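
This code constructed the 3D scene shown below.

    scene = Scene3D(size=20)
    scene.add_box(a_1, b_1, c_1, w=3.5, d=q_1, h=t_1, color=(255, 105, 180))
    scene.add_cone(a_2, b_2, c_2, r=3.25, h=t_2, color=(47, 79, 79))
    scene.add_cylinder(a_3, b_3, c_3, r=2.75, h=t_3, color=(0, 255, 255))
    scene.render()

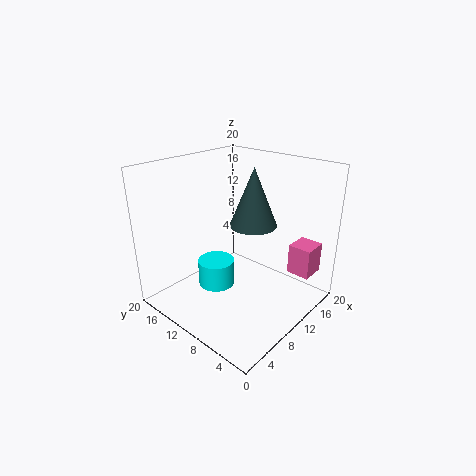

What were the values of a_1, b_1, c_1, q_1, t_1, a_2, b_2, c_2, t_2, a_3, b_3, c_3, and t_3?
a_1 = 14.5, b_1 = 1.25, c_1 = 4.75, q_1 = 3.25, t_1 = 4.25, a_2 = 11.75, b_2 = 8.75, c_2 = 11.75, t_2 = 8, a_3 = 9.75, b_3 = 14.25, c_3 = 1, t_3 = 4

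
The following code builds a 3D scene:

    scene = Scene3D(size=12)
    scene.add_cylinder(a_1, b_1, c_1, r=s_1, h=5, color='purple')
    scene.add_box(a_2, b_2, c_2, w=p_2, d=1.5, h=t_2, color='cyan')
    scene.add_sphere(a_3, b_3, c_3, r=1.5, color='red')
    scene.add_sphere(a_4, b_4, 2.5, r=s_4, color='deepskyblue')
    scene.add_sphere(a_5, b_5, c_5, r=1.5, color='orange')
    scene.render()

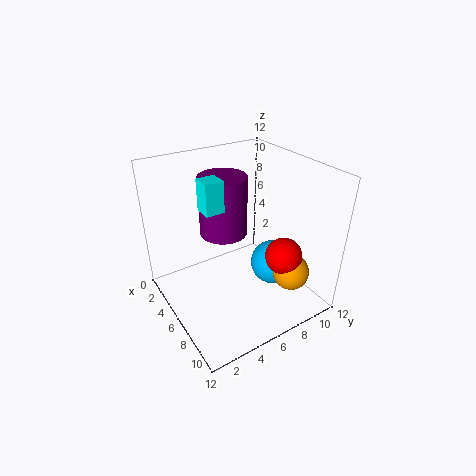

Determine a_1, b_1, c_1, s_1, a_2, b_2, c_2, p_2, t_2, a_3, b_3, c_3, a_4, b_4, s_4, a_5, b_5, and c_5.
a_1 = 4.5, b_1 = 5.5, c_1 = 6, s_1 = 2, a_2 = 5, b_2 = 3, c_2 = 9, p_2 = 1.5, t_2 = 2.5, a_3 = 9, b_3 = 8.5, c_3 = 5, a_4 = 6.5, b_4 = 9.5, s_4 = 2, a_5 = 9.5, b_5 = 9, c_5 = 3.5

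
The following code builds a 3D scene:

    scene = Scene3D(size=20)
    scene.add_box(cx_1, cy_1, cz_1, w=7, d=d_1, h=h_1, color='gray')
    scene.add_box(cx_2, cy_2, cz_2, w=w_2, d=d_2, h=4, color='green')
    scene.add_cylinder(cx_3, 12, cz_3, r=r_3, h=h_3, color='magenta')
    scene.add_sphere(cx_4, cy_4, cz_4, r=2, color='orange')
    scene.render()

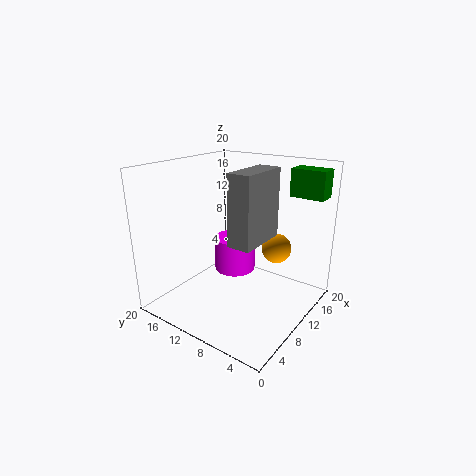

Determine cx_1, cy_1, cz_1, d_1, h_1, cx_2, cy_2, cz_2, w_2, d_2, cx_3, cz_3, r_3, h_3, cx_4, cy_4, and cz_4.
cx_1 = 5, cy_1 = 5, cz_1 = 11, d_1 = 3, h_1 = 9, cx_2 = 17, cy_2 = 1, cz_2 = 15, w_2 = 3, d_2 = 5, cx_3 = 12, cz_3 = 4, r_3 = 3, h_3 = 5, cx_4 = 12, cy_4 = 5, cz_4 = 9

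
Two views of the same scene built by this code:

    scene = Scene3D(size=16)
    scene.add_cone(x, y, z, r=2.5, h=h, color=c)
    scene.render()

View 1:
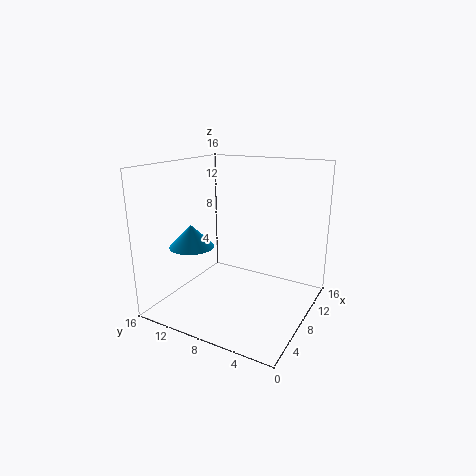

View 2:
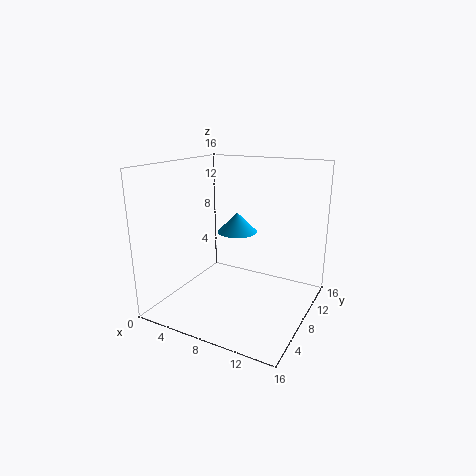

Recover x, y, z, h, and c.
x = 5.5, y = 12.5, z = 7, h = 2.5, c = 'deepskyblue'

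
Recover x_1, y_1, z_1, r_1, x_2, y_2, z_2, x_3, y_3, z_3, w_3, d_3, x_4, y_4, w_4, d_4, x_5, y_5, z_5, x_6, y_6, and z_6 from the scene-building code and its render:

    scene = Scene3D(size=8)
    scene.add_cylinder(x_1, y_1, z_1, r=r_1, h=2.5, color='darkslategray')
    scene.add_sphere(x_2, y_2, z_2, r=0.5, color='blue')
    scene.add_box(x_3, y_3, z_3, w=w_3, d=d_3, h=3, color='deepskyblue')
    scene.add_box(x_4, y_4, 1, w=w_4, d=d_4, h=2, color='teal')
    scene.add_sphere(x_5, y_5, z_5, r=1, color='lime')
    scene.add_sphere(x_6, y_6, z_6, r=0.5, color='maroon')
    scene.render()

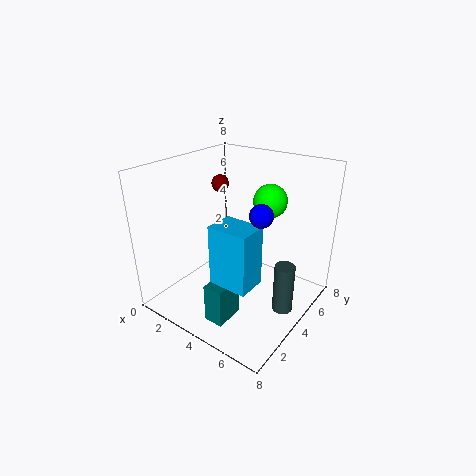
x_1 = 7.5
y_1 = 3
z_1 = 1.5
r_1 = 0.5
x_2 = 7
y_2 = 1.5
z_2 = 7
x_3 = 4.5
y_3 = 1
z_3 = 3
w_3 = 2
d_3 = 1.5
x_4 = 4.5
y_4 = 0.5
w_4 = 1
d_4 = 1.5
x_5 = 4.5
y_5 = 6.5
z_5 = 5.5
x_6 = 2
y_6 = 5
z_6 = 6.5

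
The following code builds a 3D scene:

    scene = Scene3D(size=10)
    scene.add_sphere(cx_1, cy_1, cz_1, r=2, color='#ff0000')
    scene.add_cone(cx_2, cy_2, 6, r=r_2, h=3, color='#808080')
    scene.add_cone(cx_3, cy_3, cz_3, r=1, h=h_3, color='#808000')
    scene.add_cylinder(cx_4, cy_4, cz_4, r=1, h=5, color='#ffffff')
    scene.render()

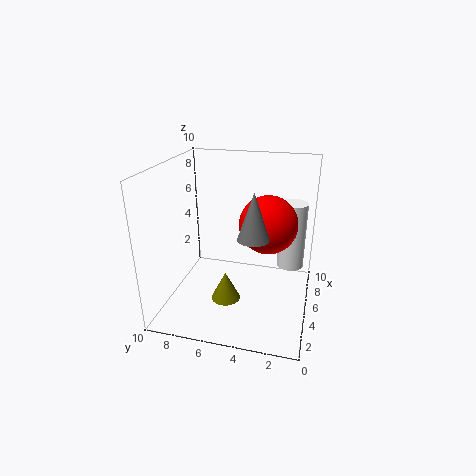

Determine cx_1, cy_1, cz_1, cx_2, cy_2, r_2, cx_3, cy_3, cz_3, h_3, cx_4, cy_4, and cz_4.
cx_1 = 5.5, cy_1 = 3, cz_1 = 6, cx_2 = 3, cy_2 = 3.5, r_2 = 1, cx_3 = 3.5, cy_3 = 5.5, cz_3 = 1, h_3 = 2, cx_4 = 7.5, cy_4 = 1.5, cz_4 = 2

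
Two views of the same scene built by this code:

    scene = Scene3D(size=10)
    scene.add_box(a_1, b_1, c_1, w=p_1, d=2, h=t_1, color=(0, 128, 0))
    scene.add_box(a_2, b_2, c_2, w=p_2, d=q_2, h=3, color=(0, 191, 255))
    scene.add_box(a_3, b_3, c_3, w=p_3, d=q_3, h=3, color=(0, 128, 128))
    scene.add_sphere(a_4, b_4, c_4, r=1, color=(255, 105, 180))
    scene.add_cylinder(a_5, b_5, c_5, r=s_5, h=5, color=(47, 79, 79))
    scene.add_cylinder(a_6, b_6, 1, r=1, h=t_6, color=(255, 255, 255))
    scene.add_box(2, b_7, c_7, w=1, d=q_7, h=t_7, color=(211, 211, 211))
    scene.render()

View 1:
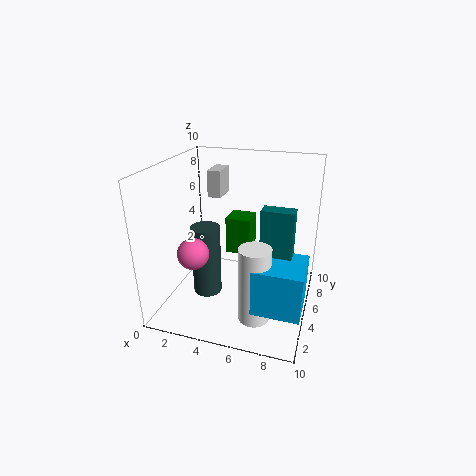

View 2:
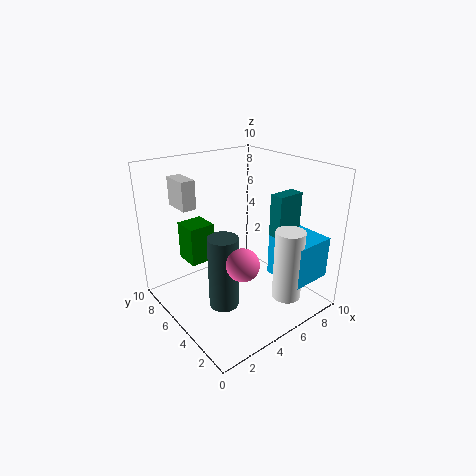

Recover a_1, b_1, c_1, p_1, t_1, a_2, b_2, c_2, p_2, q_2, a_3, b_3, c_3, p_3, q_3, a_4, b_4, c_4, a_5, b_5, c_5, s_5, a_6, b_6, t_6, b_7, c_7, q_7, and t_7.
a_1 = 3, b_1 = 8, c_1 = 2, p_1 = 2, t_1 = 3, a_2 = 7, b_2 = 1, c_2 = 2, p_2 = 3, q_2 = 3, a_3 = 7, b_3 = 3, c_3 = 5, p_3 = 2, q_3 = 1, a_4 = 3, b_4 = 2, c_4 = 5, a_5 = 3, b_5 = 4, c_5 = 1, s_5 = 1, a_6 = 7, b_6 = 2, t_6 = 5, b_7 = 7, c_7 = 7, q_7 = 2, t_7 = 2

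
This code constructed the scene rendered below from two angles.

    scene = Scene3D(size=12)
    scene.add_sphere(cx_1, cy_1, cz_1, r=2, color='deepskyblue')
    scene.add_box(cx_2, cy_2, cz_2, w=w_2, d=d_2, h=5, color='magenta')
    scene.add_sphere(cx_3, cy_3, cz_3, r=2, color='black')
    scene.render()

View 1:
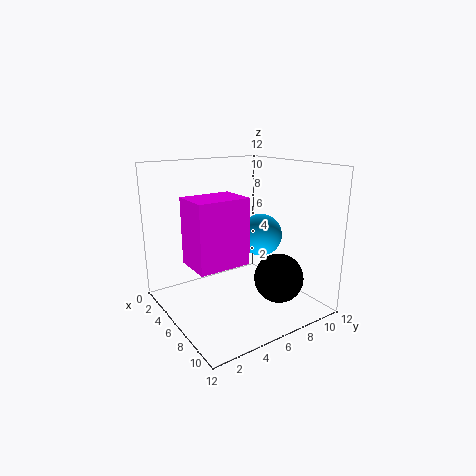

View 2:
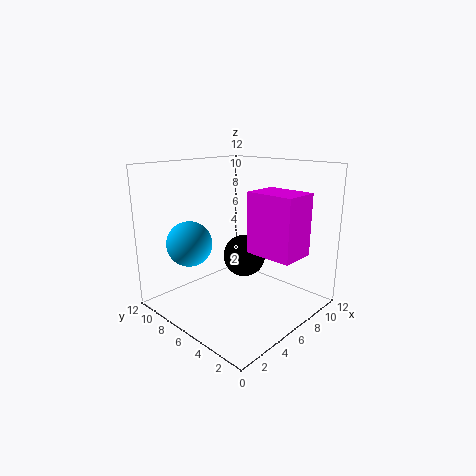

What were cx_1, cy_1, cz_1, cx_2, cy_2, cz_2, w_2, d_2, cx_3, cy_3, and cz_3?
cx_1 = 4
cy_1 = 10
cz_1 = 5
cx_2 = 6
cy_2 = 1
cz_2 = 5
w_2 = 3
d_2 = 4
cx_3 = 9
cy_3 = 8
cz_3 = 3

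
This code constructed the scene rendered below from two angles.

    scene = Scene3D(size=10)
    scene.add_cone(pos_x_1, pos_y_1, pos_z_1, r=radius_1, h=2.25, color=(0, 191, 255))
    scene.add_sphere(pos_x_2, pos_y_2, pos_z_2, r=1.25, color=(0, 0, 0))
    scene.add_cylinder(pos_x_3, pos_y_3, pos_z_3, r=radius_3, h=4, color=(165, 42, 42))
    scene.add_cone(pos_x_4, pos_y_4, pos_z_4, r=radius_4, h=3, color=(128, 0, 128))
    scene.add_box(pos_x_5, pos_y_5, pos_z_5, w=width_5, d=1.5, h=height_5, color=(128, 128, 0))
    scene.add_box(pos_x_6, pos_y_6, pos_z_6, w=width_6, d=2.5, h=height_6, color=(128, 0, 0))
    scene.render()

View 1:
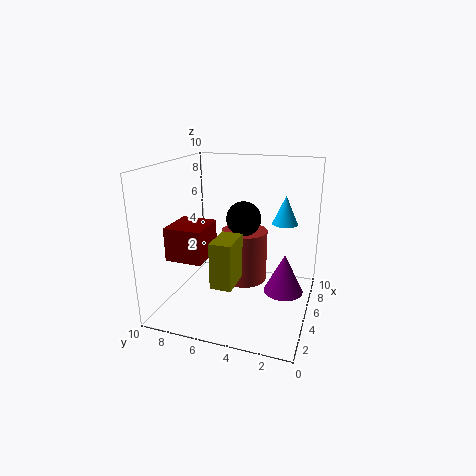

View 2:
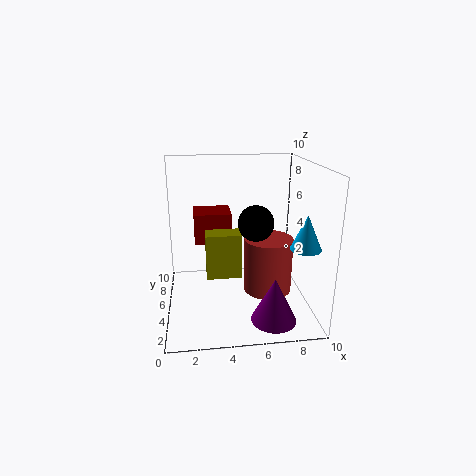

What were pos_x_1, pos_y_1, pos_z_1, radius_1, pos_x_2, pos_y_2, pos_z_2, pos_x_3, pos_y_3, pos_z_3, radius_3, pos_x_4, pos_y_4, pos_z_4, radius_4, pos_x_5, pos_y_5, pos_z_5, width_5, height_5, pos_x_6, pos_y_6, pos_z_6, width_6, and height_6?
pos_x_1 = 9
pos_y_1 = 2.5
pos_z_1 = 5
radius_1 = 1
pos_x_2 = 6.25
pos_y_2 = 5
pos_z_2 = 6
pos_x_3 = 7.25
pos_y_3 = 5.25
pos_z_3 = 0.75
radius_3 = 1.75
pos_x_4 = 7
pos_y_4 = 2
pos_z_4 = 0.25
radius_4 = 1.5
pos_x_5 = 2.75
pos_y_5 = 4.75
pos_z_5 = 2
width_5 = 2.5
height_5 = 3.25
pos_x_6 = 2
pos_y_6 = 6.5
pos_z_6 = 4
width_6 = 2.75
height_6 = 2.25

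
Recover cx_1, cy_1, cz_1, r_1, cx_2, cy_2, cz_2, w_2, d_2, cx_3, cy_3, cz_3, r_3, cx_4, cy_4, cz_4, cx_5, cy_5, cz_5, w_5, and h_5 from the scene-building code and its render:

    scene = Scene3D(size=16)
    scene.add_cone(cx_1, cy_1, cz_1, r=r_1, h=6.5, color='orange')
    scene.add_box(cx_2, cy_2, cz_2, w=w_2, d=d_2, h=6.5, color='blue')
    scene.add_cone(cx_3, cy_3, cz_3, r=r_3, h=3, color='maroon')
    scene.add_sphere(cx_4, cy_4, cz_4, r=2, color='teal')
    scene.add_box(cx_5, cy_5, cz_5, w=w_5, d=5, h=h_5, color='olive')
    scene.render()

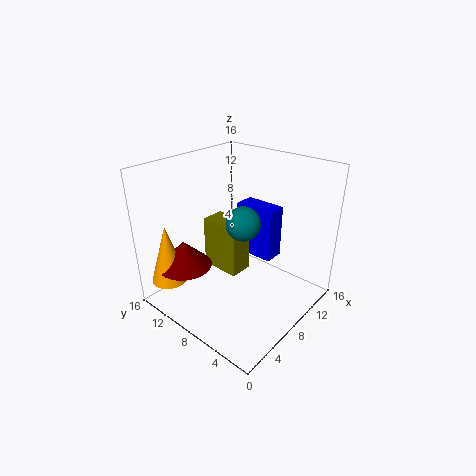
cx_1 = 2; cy_1 = 13; cz_1 = 3.5; r_1 = 2; cx_2 = 12; cy_2 = 6.5; cz_2 = 3.5; w_2 = 2.5; d_2 = 5; cx_3 = 3.5; cy_3 = 12; cz_3 = 5; r_3 = 3; cx_4 = 9.5; cy_4 = 8.5; cz_4 = 9; cx_5 = 9; cy_5 = 9.5; cz_5 = 1.5; w_5 = 3; h_5 = 6.5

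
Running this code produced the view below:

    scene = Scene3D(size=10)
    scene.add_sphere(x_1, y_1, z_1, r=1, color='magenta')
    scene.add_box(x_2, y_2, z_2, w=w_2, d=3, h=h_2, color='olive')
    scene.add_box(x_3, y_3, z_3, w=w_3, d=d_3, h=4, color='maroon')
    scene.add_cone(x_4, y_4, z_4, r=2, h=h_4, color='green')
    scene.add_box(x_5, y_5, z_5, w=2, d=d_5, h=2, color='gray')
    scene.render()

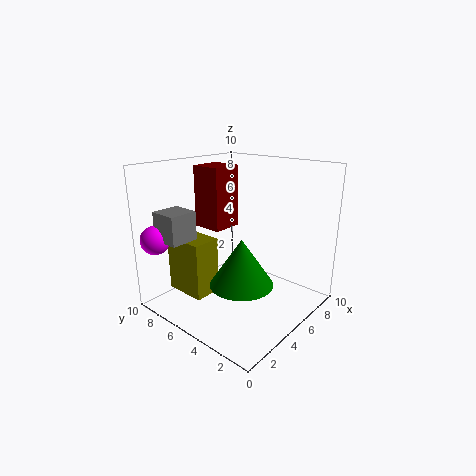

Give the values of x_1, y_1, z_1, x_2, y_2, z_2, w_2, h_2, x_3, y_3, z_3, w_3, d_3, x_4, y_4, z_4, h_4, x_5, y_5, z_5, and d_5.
x_1 = 1; y_1 = 9; z_1 = 5; x_2 = 2; y_2 = 6; z_2 = 1; w_2 = 2; h_2 = 4; x_3 = 3; y_3 = 5; z_3 = 6; w_3 = 2; d_3 = 2; x_4 = 3; y_4 = 3; z_4 = 3; h_4 = 3; x_5 = 1; y_5 = 7; z_5 = 5; d_5 = 2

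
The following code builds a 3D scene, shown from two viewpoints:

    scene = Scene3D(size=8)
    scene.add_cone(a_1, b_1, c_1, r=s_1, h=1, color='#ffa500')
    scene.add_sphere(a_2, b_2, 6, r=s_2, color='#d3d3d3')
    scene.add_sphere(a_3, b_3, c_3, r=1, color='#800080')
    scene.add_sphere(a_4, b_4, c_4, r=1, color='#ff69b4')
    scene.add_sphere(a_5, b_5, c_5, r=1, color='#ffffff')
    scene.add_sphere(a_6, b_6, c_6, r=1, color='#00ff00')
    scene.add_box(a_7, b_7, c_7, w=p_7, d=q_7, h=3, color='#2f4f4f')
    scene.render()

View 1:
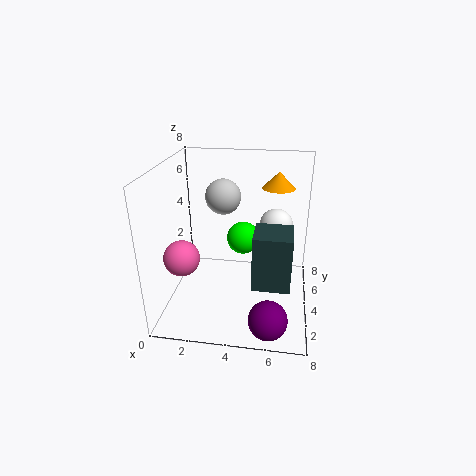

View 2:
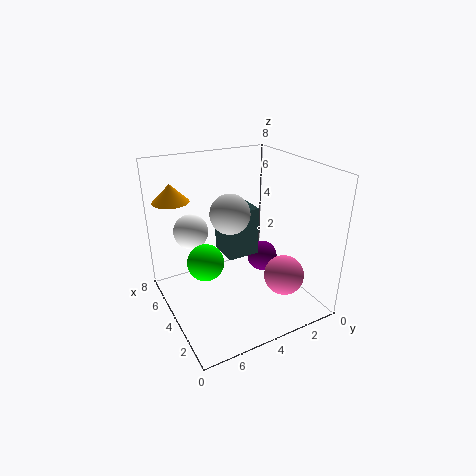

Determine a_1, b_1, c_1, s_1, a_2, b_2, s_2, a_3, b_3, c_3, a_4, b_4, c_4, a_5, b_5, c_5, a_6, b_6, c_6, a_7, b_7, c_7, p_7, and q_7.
a_1 = 6, b_1 = 7, c_1 = 6, s_1 = 1, a_2 = 3, b_2 = 5, s_2 = 1, a_3 = 6, b_3 = 1, c_3 = 1, a_4 = 1, b_4 = 3, c_4 = 3, a_5 = 6, b_5 = 6, c_5 = 4, a_6 = 4, b_6 = 6, c_6 = 3, a_7 = 5, b_7 = 2, c_7 = 2, p_7 = 2, q_7 = 2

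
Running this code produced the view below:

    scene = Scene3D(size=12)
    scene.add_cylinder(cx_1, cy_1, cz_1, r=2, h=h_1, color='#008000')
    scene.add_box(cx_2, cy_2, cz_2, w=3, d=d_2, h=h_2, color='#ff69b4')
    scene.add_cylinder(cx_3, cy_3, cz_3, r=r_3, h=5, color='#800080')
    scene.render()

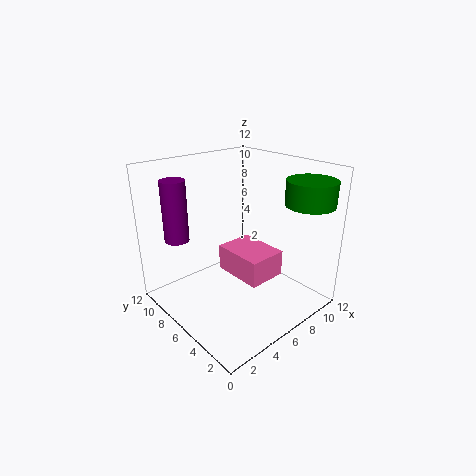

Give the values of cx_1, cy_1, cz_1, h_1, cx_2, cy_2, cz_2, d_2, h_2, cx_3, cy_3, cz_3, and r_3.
cx_1 = 10
cy_1 = 2
cz_1 = 9
h_1 = 2
cx_2 = 4
cy_2 = 2
cz_2 = 4
d_2 = 4
h_2 = 2
cx_3 = 2
cy_3 = 9
cz_3 = 6
r_3 = 1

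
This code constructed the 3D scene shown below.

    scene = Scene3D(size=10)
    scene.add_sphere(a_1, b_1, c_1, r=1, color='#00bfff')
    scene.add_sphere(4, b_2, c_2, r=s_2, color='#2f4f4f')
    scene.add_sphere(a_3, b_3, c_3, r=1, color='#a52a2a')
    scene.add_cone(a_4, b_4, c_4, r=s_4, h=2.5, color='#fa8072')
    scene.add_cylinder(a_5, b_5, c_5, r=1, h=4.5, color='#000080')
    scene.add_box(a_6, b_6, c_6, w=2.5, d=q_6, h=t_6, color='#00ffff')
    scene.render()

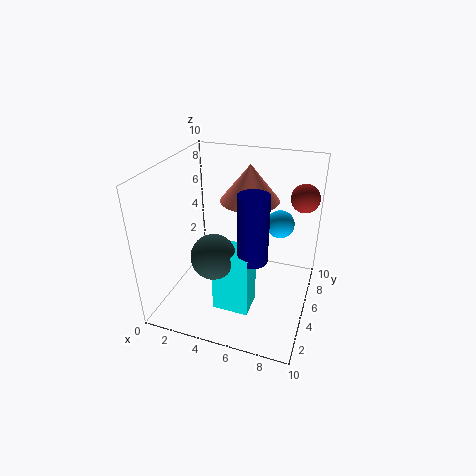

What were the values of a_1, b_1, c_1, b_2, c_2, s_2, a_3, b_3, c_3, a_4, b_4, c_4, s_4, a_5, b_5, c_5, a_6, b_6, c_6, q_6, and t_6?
a_1 = 7.5
b_1 = 7
c_1 = 5.5
b_2 = 3
c_2 = 4.5
s_2 = 1.5
a_3 = 9
b_3 = 7.5
c_3 = 7.5
a_4 = 5.5
b_4 = 6
c_4 = 7.5
s_4 = 2
a_5 = 6.5
b_5 = 3.5
c_5 = 4.5
a_6 = 4
b_6 = 2.5
c_6 = 0.5
q_6 = 2
t_6 = 4.5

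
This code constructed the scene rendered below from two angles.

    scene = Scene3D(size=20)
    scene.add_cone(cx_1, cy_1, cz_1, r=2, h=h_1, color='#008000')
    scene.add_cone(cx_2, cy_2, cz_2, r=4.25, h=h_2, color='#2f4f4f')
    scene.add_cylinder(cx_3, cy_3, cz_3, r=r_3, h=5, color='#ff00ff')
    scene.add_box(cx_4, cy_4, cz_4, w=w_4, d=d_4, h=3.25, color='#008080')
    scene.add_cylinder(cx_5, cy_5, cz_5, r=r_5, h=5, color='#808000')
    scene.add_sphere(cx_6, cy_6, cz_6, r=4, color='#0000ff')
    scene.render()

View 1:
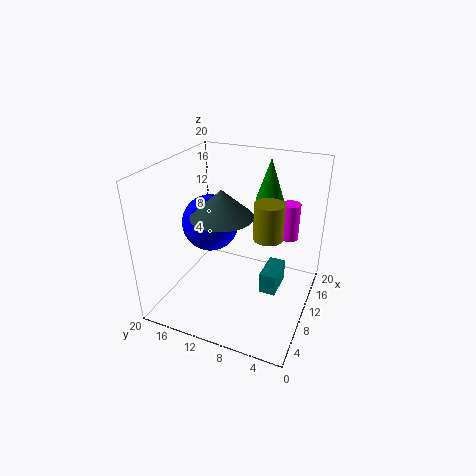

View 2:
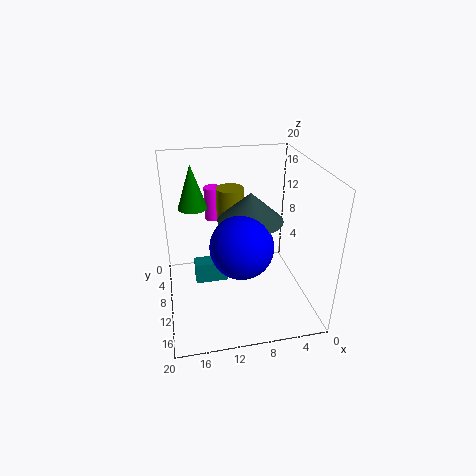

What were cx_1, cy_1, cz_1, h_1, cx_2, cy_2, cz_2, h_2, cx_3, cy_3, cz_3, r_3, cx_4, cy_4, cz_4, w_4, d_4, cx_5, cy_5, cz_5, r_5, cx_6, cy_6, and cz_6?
cx_1 = 15.75, cy_1 = 7.5, cz_1 = 14, h_1 = 6, cx_2 = 8.75, cy_2 = 11.75, cz_2 = 13.5, h_2 = 3.75, cx_3 = 12.5, cy_3 = 3.5, cz_3 = 10.25, r_3 = 1.25, cx_4 = 11, cy_4 = 4.5, cz_4 = 0.75, w_4 = 5, d_4 = 2.5, cx_5 = 10.25, cy_5 = 5.75, cz_5 = 10.75, r_5 = 2, cx_6 = 10.5, cy_6 = 14.5, cz_6 = 11.25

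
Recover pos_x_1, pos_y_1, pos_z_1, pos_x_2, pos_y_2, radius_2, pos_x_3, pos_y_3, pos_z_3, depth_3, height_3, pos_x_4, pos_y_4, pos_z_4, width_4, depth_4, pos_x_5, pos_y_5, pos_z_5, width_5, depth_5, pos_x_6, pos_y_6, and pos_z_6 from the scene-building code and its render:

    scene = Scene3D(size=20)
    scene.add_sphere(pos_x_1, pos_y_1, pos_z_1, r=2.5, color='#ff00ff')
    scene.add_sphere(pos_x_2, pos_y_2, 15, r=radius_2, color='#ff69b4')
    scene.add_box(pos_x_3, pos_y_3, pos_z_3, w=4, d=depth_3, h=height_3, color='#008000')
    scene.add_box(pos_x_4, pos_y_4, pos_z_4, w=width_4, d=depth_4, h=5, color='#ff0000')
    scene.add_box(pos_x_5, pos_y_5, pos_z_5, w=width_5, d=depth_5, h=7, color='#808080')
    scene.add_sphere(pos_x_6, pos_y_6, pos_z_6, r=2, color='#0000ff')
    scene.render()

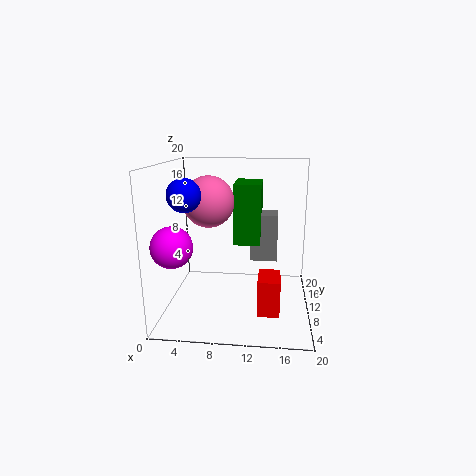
pos_x_1 = 3; pos_y_1 = 2.5; pos_z_1 = 11; pos_x_2 = 6; pos_y_2 = 10; radius_2 = 3.5; pos_x_3 = 9; pos_y_3 = 12.5; pos_z_3 = 8; depth_3 = 6.5; height_3 = 9; pos_x_4 = 13; pos_y_4 = 5.5; pos_z_4 = 0.5; width_4 = 3; depth_4 = 4.5; pos_x_5 = 11.5; pos_y_5 = 13; pos_z_5 = 5.5; width_5 = 4; depth_5 = 4; pos_x_6 = 4.5; pos_y_6 = 3.5; pos_z_6 = 17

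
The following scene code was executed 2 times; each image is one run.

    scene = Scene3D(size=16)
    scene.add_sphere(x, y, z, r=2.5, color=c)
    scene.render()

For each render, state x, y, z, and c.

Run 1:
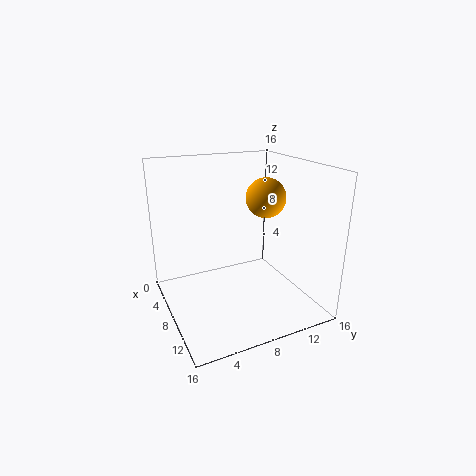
x = 4.5; y = 13.5; z = 11; c = 'orange'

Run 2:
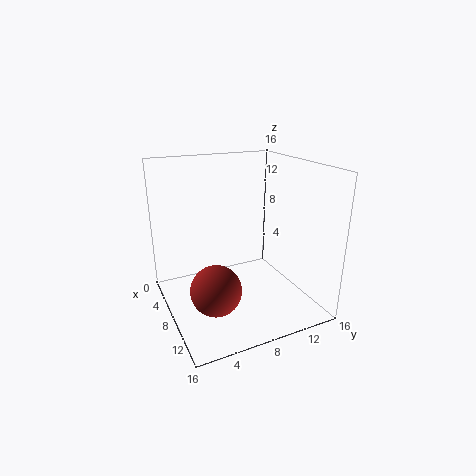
x = 12.5; y = 3.5; z = 5; c = 'brown'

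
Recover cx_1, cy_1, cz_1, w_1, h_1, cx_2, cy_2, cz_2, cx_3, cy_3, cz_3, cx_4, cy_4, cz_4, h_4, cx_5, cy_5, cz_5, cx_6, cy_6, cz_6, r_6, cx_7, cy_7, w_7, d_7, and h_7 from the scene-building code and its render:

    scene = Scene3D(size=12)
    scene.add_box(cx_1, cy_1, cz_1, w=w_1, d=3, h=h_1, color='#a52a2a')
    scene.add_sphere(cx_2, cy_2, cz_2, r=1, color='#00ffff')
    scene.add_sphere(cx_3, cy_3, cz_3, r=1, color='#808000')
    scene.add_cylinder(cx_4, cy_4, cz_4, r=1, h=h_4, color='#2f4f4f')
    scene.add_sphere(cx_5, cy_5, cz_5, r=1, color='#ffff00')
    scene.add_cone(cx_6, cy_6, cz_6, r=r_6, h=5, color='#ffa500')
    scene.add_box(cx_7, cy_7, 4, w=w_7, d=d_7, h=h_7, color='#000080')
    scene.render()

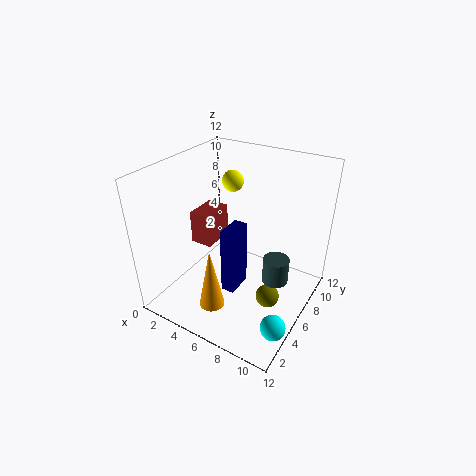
cx_1 = 1, cy_1 = 6, cz_1 = 4, w_1 = 2, h_1 = 3, cx_2 = 11, cy_2 = 3, cz_2 = 1, cx_3 = 9, cy_3 = 6, cz_3 = 1, cx_4 = 10, cy_4 = 5, cz_4 = 4, h_4 = 2, cx_5 = 3, cy_5 = 10, cz_5 = 9, cx_6 = 6, cy_6 = 2, cz_6 = 2, r_6 = 1, cx_7 = 7, cy_7 = 2, w_7 = 1, d_7 = 2, h_7 = 5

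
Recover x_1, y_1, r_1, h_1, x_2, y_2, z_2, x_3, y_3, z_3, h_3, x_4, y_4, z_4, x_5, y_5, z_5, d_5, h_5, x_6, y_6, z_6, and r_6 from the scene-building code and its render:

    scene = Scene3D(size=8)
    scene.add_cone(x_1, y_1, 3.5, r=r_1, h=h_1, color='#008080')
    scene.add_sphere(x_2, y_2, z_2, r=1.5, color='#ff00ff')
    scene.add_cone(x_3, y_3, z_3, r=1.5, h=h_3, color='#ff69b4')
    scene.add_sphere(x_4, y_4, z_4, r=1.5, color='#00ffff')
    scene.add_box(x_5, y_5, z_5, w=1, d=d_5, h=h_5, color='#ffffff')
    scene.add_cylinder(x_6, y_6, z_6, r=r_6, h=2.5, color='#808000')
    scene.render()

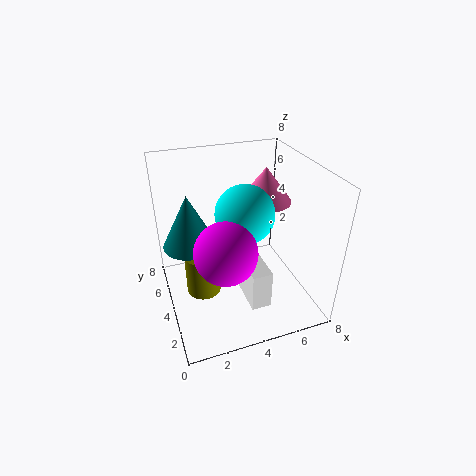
x_1 = 1.5, y_1 = 5, r_1 = 1.5, h_1 = 3, x_2 = 2.5, y_2 = 1.5, z_2 = 5, x_3 = 6, y_3 = 5, z_3 = 5.5, h_3 = 2, x_4 = 4, y_4 = 3, z_4 = 6, x_5 = 3.5, y_5 = 0.5, z_5 = 2, d_5 = 2.5, h_5 = 2, x_6 = 2, y_6 = 4.5, z_6 = 0.5, r_6 = 1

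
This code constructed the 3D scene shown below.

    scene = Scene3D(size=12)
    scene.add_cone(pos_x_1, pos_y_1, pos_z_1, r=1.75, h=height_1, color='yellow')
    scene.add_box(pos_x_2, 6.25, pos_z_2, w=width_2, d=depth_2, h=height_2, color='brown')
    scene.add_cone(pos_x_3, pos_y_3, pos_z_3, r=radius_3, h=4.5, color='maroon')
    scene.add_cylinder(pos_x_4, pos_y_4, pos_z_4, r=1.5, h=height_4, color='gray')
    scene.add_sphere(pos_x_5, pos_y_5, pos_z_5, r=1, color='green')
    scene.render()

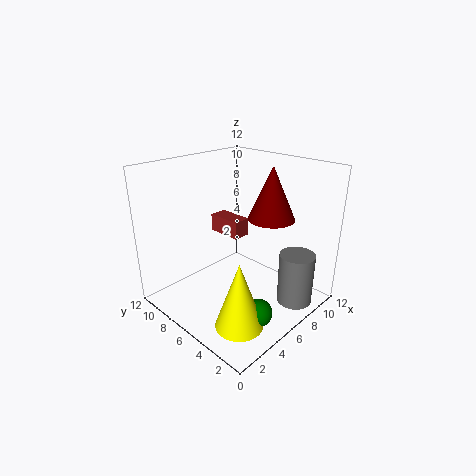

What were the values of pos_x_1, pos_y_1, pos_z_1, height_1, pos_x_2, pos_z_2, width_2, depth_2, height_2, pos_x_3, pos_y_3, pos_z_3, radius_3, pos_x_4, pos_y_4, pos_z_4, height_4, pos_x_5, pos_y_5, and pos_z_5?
pos_x_1 = 2; pos_y_1 = 2; pos_z_1 = 1.75; height_1 = 5; pos_x_2 = 6; pos_z_2 = 5.75; width_2 = 1.5; depth_2 = 3; height_2 = 1.5; pos_x_3 = 8.75; pos_y_3 = 4.75; pos_z_3 = 7.25; radius_3 = 2; pos_x_4 = 9; pos_y_4 = 2; pos_z_4 = 0.25; height_4 = 4.5; pos_x_5 = 3.25; pos_y_5 = 1.25; pos_z_5 = 2.5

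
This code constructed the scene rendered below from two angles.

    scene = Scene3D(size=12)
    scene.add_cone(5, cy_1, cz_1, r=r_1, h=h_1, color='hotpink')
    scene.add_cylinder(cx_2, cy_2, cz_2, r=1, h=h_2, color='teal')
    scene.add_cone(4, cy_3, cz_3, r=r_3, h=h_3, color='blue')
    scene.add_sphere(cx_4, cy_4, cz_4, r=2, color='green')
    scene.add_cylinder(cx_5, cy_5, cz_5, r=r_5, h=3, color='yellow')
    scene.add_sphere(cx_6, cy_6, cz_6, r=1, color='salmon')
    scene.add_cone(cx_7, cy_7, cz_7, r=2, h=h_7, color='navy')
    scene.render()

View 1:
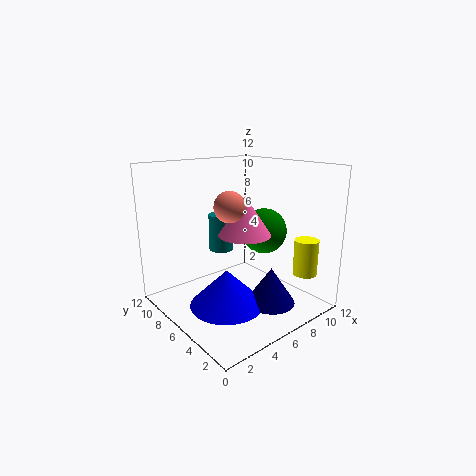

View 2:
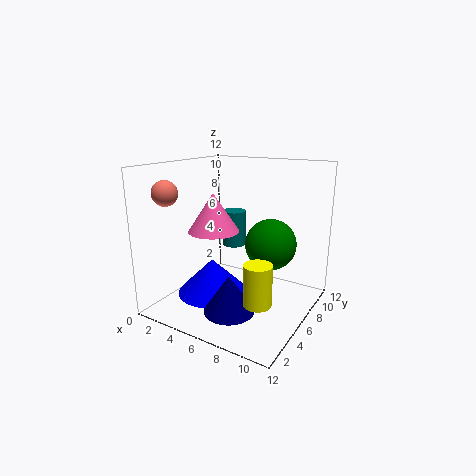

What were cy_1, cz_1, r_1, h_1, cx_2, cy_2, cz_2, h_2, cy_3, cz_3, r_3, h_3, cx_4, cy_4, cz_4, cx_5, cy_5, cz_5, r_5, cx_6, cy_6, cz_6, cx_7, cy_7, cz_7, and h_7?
cy_1 = 4, cz_1 = 7, r_1 = 2, h_1 = 3, cx_2 = 5, cy_2 = 7, cz_2 = 5, h_2 = 3, cy_3 = 5, cz_3 = 1, r_3 = 3, h_3 = 3, cx_4 = 9, cy_4 = 6, cz_4 = 6, cx_5 = 10, cy_5 = 2, cz_5 = 3, r_5 = 1, cx_6 = 2, cy_6 = 2, cz_6 = 10, cx_7 = 7, cy_7 = 3, cz_7 = 1, h_7 = 3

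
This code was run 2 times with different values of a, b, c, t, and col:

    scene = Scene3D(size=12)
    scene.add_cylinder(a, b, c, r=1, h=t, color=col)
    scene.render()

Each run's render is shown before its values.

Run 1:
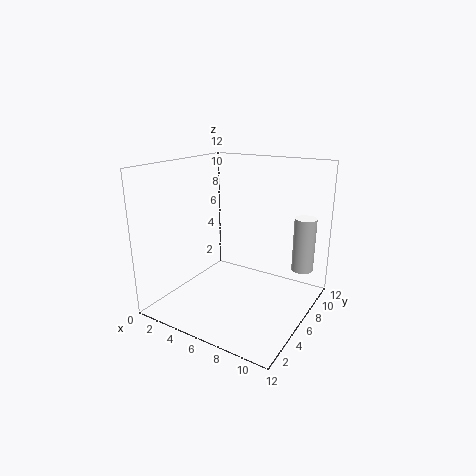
a = 10
b = 11
c = 2
t = 5
col = 'white'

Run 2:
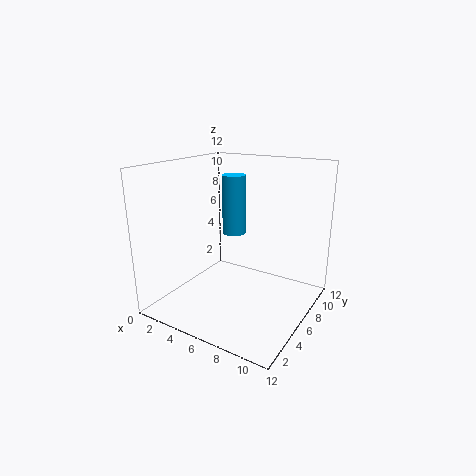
a = 5
b = 7
c = 6
t = 5
col = 'deepskyblue'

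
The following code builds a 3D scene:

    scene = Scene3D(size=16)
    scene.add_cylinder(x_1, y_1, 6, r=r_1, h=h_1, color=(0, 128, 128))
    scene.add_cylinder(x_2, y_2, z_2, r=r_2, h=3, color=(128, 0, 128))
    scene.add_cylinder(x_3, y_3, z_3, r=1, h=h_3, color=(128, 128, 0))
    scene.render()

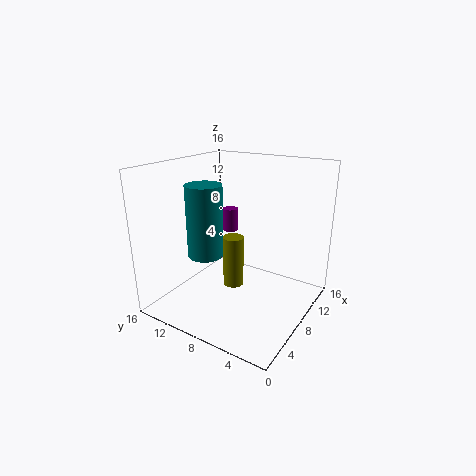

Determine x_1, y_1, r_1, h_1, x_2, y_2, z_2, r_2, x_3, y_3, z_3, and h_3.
x_1 = 6, y_1 = 11, r_1 = 2, h_1 = 8, x_2 = 14, y_2 = 13, z_2 = 6, r_2 = 1, x_3 = 4, y_3 = 6, z_3 = 5, h_3 = 5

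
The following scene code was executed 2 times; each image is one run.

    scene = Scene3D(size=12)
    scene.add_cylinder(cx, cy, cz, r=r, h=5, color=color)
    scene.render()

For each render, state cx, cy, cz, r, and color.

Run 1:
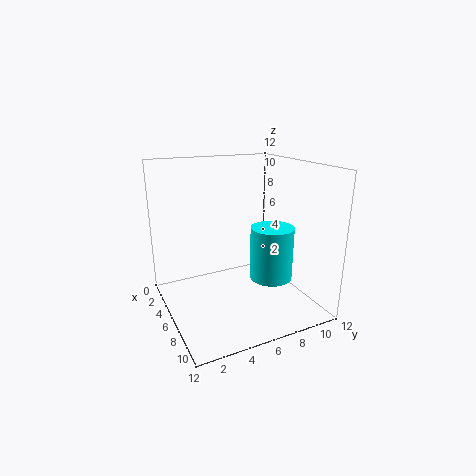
cx = 5; cy = 10; cz = 1; r = 2; color = 'cyan'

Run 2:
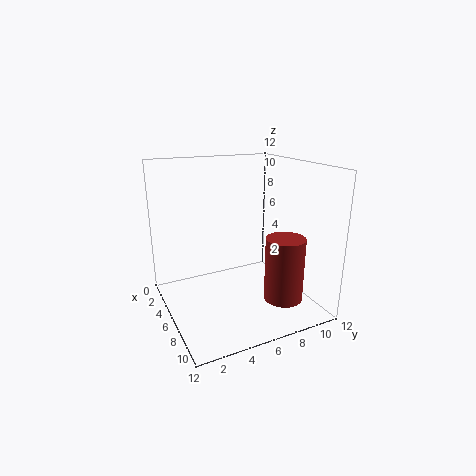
cx = 10; cy = 8; cz = 2; r = 1.5; color = 'brown'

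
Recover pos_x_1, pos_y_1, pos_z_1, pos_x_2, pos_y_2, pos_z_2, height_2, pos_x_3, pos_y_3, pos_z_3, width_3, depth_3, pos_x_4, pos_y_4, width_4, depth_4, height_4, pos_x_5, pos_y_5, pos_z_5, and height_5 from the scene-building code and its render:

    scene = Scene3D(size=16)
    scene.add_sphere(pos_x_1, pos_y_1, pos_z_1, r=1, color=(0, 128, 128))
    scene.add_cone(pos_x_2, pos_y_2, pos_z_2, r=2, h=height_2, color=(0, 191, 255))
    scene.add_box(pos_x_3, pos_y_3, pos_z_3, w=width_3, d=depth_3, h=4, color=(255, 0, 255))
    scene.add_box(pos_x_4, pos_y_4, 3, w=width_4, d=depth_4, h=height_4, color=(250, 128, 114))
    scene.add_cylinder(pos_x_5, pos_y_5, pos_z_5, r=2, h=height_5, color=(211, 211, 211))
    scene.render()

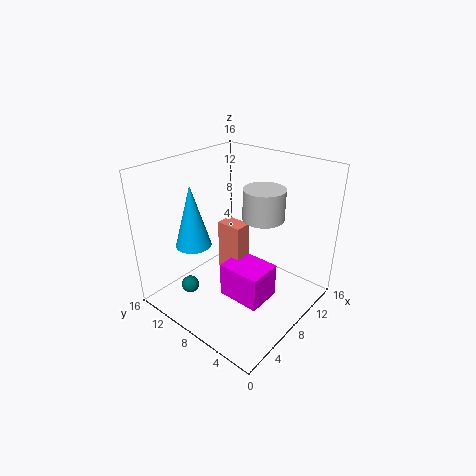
pos_x_1 = 4, pos_y_1 = 12, pos_z_1 = 2, pos_x_2 = 5, pos_y_2 = 12, pos_z_2 = 7, height_2 = 7, pos_x_3 = 6, pos_y_3 = 4, pos_z_3 = 1, width_3 = 4, depth_3 = 5, pos_x_4 = 8, pos_y_4 = 8, width_4 = 2, depth_4 = 3, height_4 = 6, pos_x_5 = 7, pos_y_5 = 4, pos_z_5 = 12, height_5 = 3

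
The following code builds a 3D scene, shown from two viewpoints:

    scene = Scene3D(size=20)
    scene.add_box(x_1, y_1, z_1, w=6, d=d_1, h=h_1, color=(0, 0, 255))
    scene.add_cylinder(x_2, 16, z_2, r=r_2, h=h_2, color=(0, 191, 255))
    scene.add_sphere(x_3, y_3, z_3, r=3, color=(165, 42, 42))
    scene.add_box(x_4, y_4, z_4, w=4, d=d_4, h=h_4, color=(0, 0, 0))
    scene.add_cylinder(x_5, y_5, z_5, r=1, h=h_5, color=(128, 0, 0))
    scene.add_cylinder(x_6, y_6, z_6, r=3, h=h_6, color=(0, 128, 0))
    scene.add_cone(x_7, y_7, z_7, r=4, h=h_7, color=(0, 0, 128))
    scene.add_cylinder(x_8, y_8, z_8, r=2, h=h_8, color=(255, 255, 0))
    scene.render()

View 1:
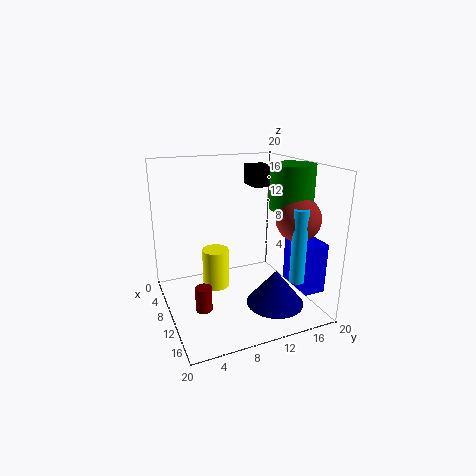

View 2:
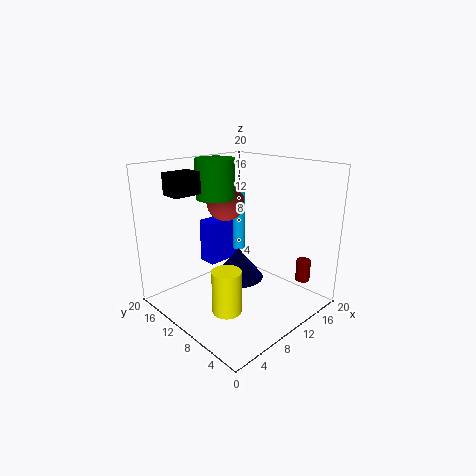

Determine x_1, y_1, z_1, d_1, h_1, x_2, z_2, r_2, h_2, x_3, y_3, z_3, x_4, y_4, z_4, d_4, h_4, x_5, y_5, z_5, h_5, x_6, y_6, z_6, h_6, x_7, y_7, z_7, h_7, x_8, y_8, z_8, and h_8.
x_1 = 11
y_1 = 17
z_1 = 3
d_1 = 3
h_1 = 7
x_2 = 16
z_2 = 5
r_2 = 1
h_2 = 10
x_3 = 14
y_3 = 17
z_3 = 13
x_4 = 3
y_4 = 14
z_4 = 16
d_4 = 3
h_4 = 3
x_5 = 16
y_5 = 3
z_5 = 4
h_5 = 3
x_6 = 12
y_6 = 17
z_6 = 14
h_6 = 6
x_7 = 14
y_7 = 14
z_7 = 1
h_7 = 5
x_8 = 6
y_8 = 8
z_8 = 1
h_8 = 6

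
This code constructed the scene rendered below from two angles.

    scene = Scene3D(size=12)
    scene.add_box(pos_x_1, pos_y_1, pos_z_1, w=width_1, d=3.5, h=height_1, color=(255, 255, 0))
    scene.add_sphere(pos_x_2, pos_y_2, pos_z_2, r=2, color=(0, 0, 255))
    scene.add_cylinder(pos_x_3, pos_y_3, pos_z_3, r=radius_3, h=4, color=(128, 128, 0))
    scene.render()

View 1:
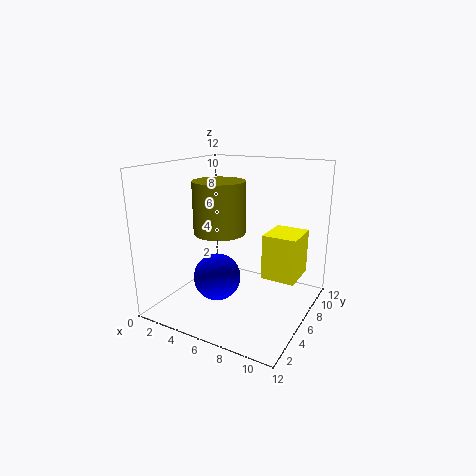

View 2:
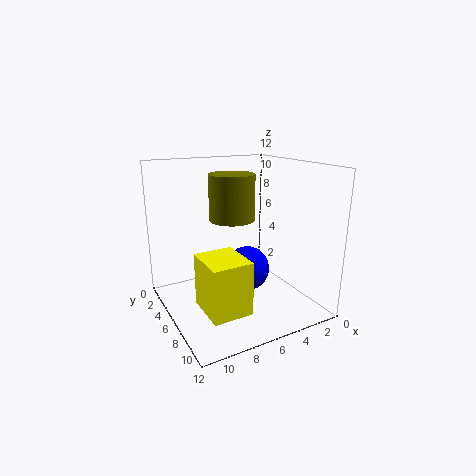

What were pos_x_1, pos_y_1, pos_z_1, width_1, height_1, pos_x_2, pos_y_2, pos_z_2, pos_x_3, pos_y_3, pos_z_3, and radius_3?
pos_x_1 = 7.5, pos_y_1 = 7.5, pos_z_1 = 2, width_1 = 3, height_1 = 4, pos_x_2 = 4.5, pos_y_2 = 5, pos_z_2 = 2.5, pos_x_3 = 5.5, pos_y_3 = 4, pos_z_3 = 7, radius_3 = 2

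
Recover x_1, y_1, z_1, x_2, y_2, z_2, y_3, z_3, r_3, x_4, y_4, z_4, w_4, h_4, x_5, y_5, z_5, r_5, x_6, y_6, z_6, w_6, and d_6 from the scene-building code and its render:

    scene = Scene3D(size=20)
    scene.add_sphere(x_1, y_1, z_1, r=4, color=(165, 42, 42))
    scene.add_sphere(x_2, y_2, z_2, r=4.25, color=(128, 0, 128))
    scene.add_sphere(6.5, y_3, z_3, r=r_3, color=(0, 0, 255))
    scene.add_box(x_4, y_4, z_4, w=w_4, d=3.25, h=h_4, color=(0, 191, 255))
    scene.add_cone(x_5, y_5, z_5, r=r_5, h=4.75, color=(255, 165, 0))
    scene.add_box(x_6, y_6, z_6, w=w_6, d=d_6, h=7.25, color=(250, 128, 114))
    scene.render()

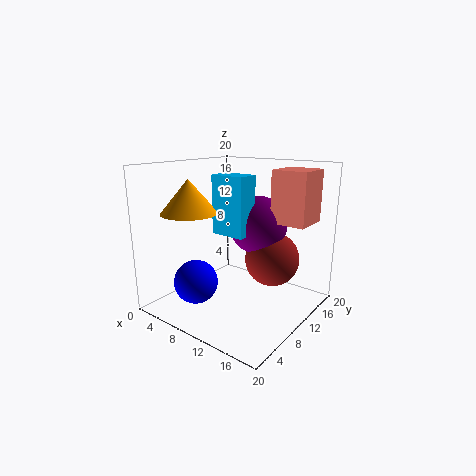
x_1 = 12.75
y_1 = 14.75
z_1 = 6
x_2 = 10.5
y_2 = 14.25
z_2 = 11
y_3 = 5
z_3 = 4.25
r_3 = 3
x_4 = 6.25
y_4 = 9
z_4 = 10.25
w_4 = 5
h_4 = 8.25
x_5 = 4
y_5 = 6.75
z_5 = 13.25
r_5 = 4
x_6 = 13.25
y_6 = 13
z_6 = 12
w_6 = 5
d_6 = 5.25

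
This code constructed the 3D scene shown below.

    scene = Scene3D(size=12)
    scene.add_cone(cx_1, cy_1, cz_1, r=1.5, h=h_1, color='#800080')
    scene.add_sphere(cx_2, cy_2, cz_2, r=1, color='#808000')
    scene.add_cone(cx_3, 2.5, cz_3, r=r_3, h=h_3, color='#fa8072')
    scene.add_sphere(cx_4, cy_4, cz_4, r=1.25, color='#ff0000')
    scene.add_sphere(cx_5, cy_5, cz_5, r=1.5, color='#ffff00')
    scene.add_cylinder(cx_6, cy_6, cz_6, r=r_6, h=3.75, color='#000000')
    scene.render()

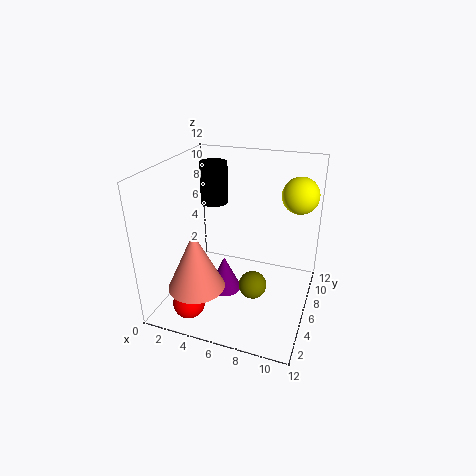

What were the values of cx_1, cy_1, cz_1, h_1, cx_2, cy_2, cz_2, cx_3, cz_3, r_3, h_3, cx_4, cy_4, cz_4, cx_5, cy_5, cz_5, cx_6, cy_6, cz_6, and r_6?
cx_1 = 4.5; cy_1 = 6.5; cz_1 = 0.25; h_1 = 3.25; cx_2 = 8.5; cy_2 = 2.25; cz_2 = 4.5; cx_3 = 3.75; cz_3 = 3; r_3 = 2.25; h_3 = 4.75; cx_4 = 3.5; cy_4 = 1.5; cz_4 = 2; cx_5 = 10.5; cy_5 = 8.25; cz_5 = 9.5; cx_6 = 2.5; cy_6 = 9.25; cz_6 = 7.5; r_6 = 1.25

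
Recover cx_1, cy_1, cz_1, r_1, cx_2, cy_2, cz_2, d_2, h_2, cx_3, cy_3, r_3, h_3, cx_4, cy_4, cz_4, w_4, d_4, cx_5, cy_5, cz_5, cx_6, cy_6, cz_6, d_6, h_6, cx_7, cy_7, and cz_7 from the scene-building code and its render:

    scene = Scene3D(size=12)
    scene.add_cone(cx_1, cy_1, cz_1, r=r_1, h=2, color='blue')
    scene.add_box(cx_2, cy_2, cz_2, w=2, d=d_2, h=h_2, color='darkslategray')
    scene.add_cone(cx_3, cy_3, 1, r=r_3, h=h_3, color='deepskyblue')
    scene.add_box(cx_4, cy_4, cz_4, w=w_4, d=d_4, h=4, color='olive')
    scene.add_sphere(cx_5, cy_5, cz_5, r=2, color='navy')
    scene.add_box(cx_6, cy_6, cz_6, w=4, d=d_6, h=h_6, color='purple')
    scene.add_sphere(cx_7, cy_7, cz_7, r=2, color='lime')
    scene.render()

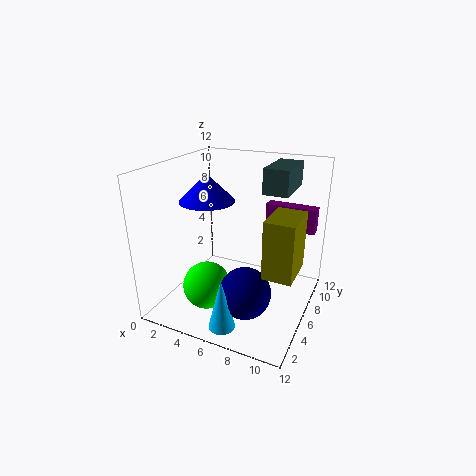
cx_1 = 5
cy_1 = 3
cz_1 = 10
r_1 = 2
cx_2 = 8
cy_2 = 6
cz_2 = 10
d_2 = 4
h_2 = 2
cx_3 = 7
cy_3 = 1
r_3 = 1
h_3 = 4
cx_4 = 10
cy_4 = 1
cz_4 = 6
w_4 = 2
d_4 = 3
cx_5 = 8
cy_5 = 3
cz_5 = 3
cx_6 = 8
cy_6 = 7
cz_6 = 7
d_6 = 1
h_6 = 2
cx_7 = 4
cy_7 = 4
cz_7 = 2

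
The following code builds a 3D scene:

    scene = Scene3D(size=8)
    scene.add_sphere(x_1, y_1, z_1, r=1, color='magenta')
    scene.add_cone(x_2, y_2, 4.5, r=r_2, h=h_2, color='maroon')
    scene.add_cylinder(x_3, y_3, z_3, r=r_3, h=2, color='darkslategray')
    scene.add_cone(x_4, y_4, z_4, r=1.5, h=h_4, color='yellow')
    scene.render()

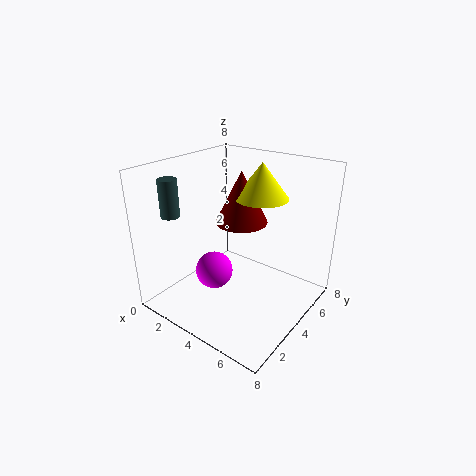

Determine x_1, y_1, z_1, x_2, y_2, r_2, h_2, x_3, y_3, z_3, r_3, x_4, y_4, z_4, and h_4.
x_1 = 3.5; y_1 = 2.5; z_1 = 2.5; x_2 = 3.5; y_2 = 5; r_2 = 1.5; h_2 = 3; x_3 = 1.5; y_3 = 1.5; z_3 = 5.5; r_3 = 0.5; x_4 = 4.5; y_4 = 5.5; z_4 = 6; h_4 = 2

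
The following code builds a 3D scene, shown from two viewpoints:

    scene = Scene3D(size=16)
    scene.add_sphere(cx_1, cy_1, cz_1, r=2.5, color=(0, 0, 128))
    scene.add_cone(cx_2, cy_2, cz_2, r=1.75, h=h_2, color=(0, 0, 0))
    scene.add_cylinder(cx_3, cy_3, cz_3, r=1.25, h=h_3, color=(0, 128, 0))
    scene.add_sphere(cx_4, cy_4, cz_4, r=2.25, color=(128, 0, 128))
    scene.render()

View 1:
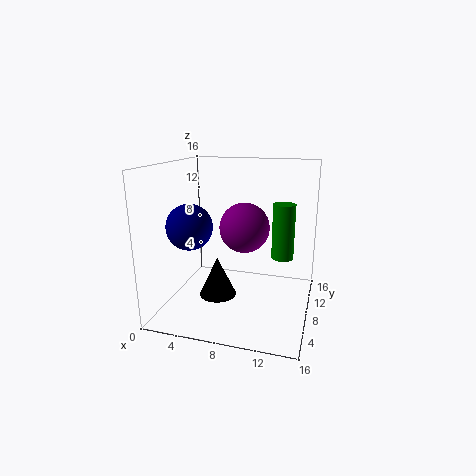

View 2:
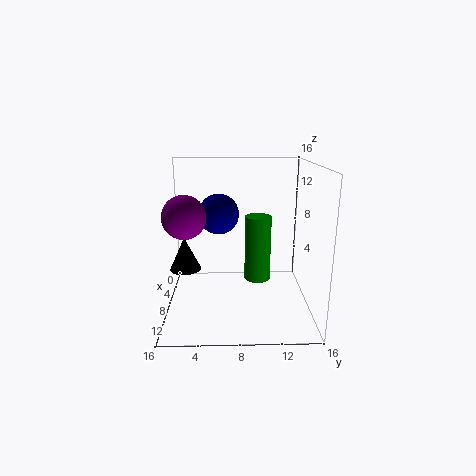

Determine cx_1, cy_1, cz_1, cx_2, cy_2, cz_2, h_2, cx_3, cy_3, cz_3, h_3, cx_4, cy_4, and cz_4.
cx_1 = 3.25; cy_1 = 5.75; cz_1 = 9.5; cx_2 = 7.75; cy_2 = 2; cz_2 = 4.25; h_2 = 3.75; cx_3 = 12.75; cy_3 = 9.75; cz_3 = 5.5; h_3 = 6.25; cx_4 = 10.25; cy_4 = 2.5; cz_4 = 11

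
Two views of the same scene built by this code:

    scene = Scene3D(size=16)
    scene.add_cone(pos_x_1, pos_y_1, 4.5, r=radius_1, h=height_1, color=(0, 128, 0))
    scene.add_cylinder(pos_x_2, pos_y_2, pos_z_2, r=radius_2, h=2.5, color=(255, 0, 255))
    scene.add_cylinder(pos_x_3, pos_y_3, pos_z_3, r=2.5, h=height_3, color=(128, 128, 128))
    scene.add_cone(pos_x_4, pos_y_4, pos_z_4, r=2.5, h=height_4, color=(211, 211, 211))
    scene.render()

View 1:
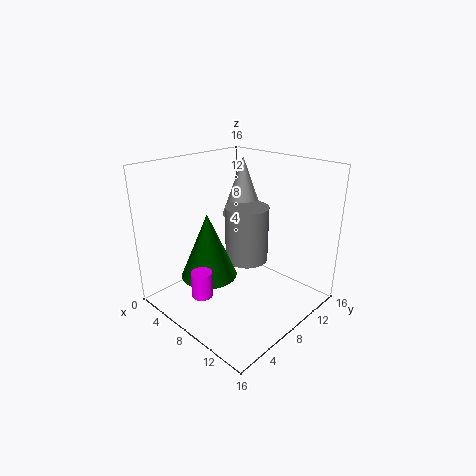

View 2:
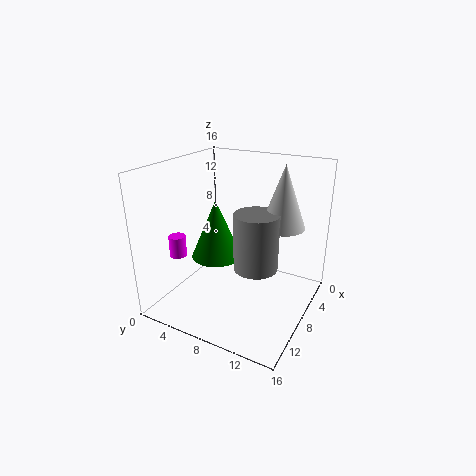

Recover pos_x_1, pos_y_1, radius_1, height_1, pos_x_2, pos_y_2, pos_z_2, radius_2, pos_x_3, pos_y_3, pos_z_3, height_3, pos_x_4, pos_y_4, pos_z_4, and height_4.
pos_x_1 = 7
pos_y_1 = 4.5
radius_1 = 3
height_1 = 7
pos_x_2 = 10
pos_y_2 = 1
pos_z_2 = 5
radius_2 = 1
pos_x_3 = 7.5
pos_y_3 = 10
pos_z_3 = 4.5
height_3 = 6.5
pos_x_4 = 5
pos_y_4 = 12
pos_z_4 = 9
height_4 = 7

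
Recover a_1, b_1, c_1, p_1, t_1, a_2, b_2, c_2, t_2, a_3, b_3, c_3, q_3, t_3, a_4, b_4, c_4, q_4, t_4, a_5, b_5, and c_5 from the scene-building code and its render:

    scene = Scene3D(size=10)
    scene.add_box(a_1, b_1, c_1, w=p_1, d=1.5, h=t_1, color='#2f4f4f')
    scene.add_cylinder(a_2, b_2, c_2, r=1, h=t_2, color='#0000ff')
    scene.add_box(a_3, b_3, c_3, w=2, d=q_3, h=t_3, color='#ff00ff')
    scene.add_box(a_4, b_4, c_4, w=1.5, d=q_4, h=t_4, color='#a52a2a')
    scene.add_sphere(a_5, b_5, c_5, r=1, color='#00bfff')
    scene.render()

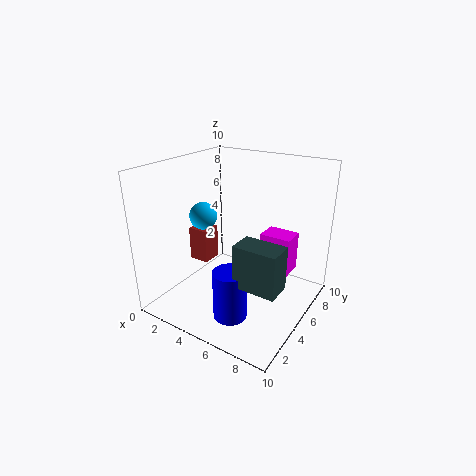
a_1 = 7.5; b_1 = 0.5; c_1 = 4.5; p_1 = 2.5; t_1 = 2.5; a_2 = 7; b_2 = 1; c_2 = 2; t_2 = 3; a_3 = 7; b_3 = 4.5; c_3 = 3.5; q_3 = 1.5; t_3 = 2.5; a_4 = 1; b_4 = 4.5; c_4 = 2.5; q_4 = 1.5; t_4 = 2.5; a_5 = 2; b_5 = 5; c_5 = 6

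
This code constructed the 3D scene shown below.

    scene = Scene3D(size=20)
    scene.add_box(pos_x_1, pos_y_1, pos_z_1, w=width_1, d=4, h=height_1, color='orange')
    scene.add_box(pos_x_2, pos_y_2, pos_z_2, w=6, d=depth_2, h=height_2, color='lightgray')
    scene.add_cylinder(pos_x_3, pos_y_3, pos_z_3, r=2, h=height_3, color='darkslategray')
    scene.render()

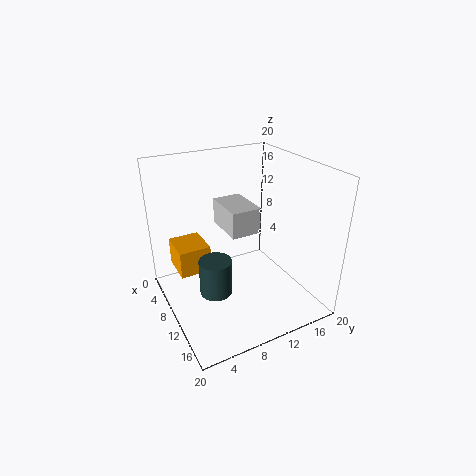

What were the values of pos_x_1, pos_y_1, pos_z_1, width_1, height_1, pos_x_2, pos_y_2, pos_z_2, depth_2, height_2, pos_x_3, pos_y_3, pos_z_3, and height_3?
pos_x_1 = 7.5; pos_y_1 = 1; pos_z_1 = 7.5; width_1 = 4.5; height_1 = 3.5; pos_x_2 = 6.5; pos_y_2 = 8; pos_z_2 = 11.5; depth_2 = 4; height_2 = 3.5; pos_x_3 = 14.5; pos_y_3 = 4.5; pos_z_3 = 6; height_3 = 4.5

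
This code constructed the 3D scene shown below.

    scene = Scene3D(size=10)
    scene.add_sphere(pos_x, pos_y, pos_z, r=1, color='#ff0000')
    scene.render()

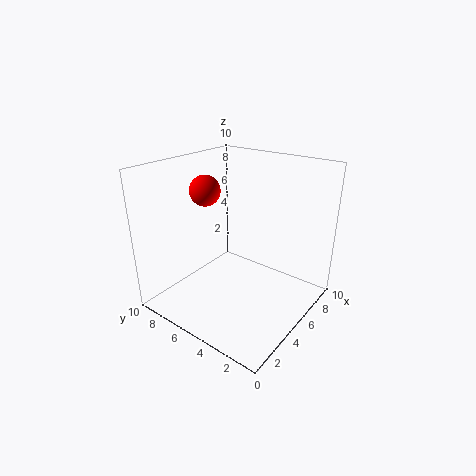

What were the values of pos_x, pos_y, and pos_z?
pos_x = 3.5
pos_y = 6.5
pos_z = 8.5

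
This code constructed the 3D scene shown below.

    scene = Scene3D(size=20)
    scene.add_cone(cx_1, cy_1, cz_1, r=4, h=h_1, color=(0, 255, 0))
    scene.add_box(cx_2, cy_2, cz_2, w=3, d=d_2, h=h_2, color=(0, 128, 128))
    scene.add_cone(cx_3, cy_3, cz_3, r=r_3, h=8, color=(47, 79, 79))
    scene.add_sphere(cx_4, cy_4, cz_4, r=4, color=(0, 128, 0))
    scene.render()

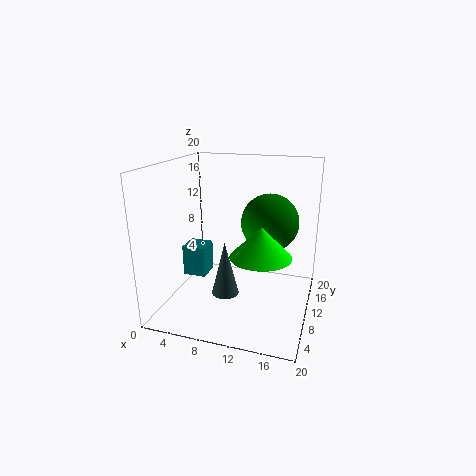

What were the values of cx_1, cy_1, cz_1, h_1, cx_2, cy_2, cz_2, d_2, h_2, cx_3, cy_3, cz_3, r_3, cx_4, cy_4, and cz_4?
cx_1 = 14
cy_1 = 7
cz_1 = 9
h_1 = 4
cx_2 = 4
cy_2 = 5
cz_2 = 6
d_2 = 3
h_2 = 4
cx_3 = 8
cy_3 = 10
cz_3 = 1
r_3 = 2
cx_4 = 14
cy_4 = 12
cz_4 = 12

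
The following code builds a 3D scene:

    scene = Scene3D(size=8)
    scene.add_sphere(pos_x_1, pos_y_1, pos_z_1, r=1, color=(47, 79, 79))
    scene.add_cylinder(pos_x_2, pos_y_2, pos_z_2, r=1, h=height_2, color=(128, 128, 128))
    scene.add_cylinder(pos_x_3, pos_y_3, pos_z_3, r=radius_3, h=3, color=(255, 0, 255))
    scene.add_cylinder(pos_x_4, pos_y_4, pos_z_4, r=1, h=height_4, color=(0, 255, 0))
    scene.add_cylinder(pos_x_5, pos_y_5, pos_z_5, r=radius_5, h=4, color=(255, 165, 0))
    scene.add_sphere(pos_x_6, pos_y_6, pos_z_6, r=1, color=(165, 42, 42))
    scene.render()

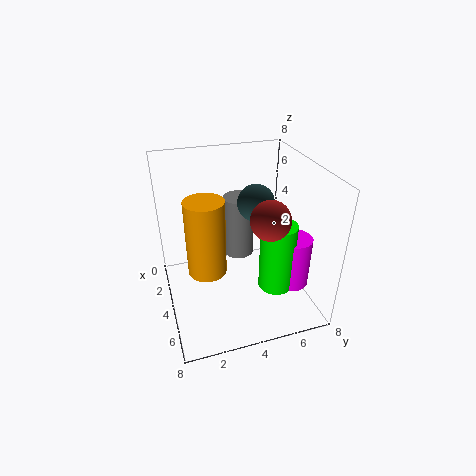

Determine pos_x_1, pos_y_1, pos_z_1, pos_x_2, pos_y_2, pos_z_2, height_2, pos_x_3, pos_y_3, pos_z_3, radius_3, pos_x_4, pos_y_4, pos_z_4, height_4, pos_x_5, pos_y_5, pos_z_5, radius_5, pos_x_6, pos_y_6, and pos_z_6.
pos_x_1 = 4; pos_y_1 = 5; pos_z_1 = 6; pos_x_2 = 1; pos_y_2 = 5; pos_z_2 = 1; height_2 = 4; pos_x_3 = 5; pos_y_3 = 7; pos_z_3 = 1; radius_3 = 1; pos_x_4 = 5; pos_y_4 = 6; pos_z_4 = 1; height_4 = 4; pos_x_5 = 5; pos_y_5 = 2; pos_z_5 = 3; radius_5 = 1; pos_x_6 = 6; pos_y_6 = 5; pos_z_6 = 6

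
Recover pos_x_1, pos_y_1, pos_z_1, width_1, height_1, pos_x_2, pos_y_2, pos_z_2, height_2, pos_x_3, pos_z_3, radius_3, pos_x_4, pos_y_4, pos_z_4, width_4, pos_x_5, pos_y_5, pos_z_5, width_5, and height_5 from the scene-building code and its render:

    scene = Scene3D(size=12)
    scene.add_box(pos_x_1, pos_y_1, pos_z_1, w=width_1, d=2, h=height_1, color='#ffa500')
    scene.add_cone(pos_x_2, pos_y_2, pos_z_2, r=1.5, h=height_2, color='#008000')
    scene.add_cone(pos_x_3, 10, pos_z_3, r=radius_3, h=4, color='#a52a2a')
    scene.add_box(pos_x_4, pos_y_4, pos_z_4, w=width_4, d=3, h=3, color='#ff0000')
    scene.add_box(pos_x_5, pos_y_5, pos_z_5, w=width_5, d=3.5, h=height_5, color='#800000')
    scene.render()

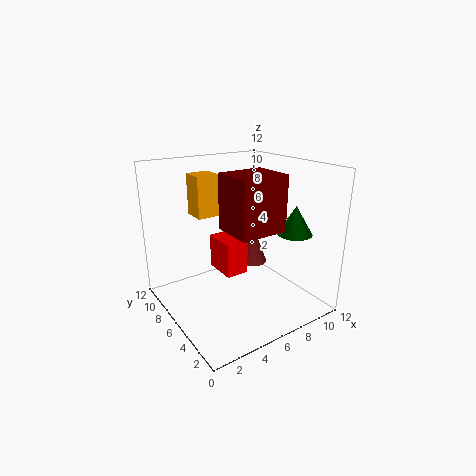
pos_x_1 = 3.5
pos_y_1 = 8
pos_z_1 = 7.5
width_1 = 2
height_1 = 3.5
pos_x_2 = 10.5
pos_y_2 = 4
pos_z_2 = 6
height_2 = 2.5
pos_x_3 = 10.5
pos_z_3 = 1
radius_3 = 1.5
pos_x_4 = 5
pos_y_4 = 6
pos_z_4 = 2.5
width_4 = 2
pos_x_5 = 4.5
pos_y_5 = 3
pos_z_5 = 7
width_5 = 4
height_5 = 4.5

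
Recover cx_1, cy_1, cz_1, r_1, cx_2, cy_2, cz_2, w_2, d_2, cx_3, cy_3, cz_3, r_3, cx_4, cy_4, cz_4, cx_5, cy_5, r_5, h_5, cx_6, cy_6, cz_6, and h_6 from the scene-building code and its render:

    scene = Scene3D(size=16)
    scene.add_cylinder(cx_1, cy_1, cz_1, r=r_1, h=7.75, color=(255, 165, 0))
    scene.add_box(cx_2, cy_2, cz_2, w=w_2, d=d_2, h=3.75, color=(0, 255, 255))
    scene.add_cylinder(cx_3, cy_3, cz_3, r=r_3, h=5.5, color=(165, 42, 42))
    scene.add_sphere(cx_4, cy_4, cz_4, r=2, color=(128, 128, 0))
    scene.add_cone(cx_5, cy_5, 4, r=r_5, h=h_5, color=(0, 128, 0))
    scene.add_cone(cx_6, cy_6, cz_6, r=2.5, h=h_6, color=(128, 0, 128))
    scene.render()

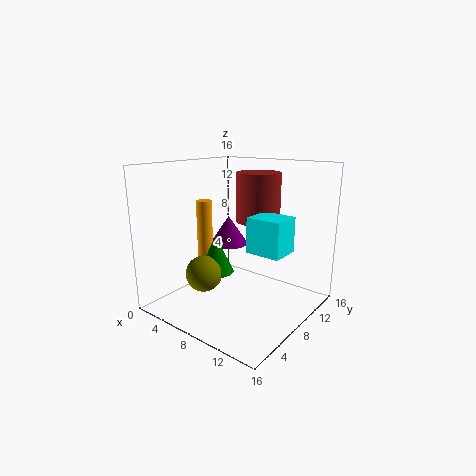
cx_1 = 1; cy_1 = 10; cz_1 = 3.25; r_1 = 1; cx_2 = 10.25; cy_2 = 6.5; cz_2 = 7.25; w_2 = 3.75; d_2 = 3.25; cx_3 = 8.75; cy_3 = 10.75; cz_3 = 9.5; r_3 = 2.5; cx_4 = 5.75; cy_4 = 4.75; cz_4 = 4.25; cx_5 = 6; cy_5 = 6.5; r_5 = 2; h_5 = 4.25; cx_6 = 2.75; cy_6 = 12.75; cz_6 = 5; h_6 = 3.75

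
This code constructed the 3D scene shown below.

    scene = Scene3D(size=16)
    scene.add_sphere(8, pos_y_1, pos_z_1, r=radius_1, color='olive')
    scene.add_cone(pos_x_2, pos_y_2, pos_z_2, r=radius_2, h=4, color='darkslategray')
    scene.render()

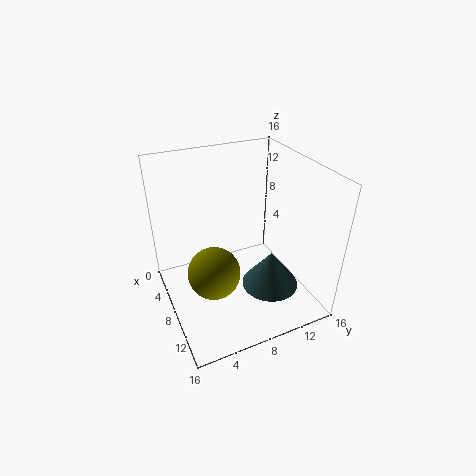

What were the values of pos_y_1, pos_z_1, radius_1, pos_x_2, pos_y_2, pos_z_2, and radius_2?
pos_y_1 = 5, pos_z_1 = 4, radius_1 = 3, pos_x_2 = 12, pos_y_2 = 10, pos_z_2 = 4, radius_2 = 3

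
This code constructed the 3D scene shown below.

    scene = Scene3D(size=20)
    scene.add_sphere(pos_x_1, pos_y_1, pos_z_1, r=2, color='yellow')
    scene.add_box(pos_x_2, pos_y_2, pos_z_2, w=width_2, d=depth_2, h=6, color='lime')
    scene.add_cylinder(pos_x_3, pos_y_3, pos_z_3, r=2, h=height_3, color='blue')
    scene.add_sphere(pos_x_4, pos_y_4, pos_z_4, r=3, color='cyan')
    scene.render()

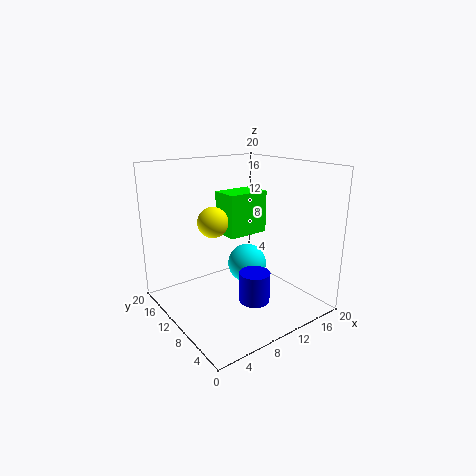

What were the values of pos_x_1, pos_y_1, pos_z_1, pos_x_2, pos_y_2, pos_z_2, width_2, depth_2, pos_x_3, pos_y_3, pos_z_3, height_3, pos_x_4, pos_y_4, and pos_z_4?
pos_x_1 = 6
pos_y_1 = 10
pos_z_1 = 13
pos_x_2 = 9
pos_y_2 = 10
pos_z_2 = 10
width_2 = 6
depth_2 = 4
pos_x_3 = 9
pos_y_3 = 5
pos_z_3 = 3
height_3 = 4
pos_x_4 = 14
pos_y_4 = 13
pos_z_4 = 4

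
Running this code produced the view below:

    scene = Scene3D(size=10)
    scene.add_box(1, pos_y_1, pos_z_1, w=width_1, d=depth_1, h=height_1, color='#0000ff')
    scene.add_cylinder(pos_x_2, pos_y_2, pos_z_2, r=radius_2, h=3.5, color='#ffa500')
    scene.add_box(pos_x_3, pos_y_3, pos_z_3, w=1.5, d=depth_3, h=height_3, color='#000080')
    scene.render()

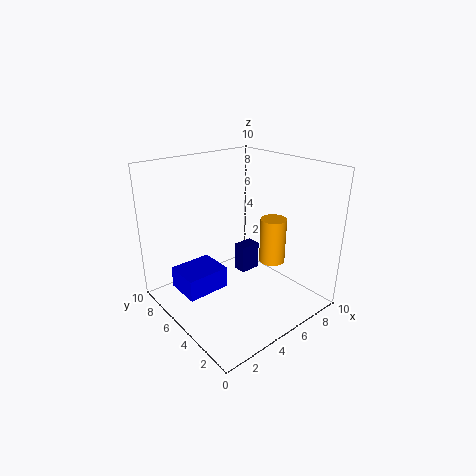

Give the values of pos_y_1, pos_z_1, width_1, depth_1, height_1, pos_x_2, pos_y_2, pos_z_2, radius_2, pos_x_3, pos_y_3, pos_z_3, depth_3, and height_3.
pos_y_1 = 5
pos_z_1 = 1.5
width_1 = 3
depth_1 = 2.5
height_1 = 1.5
pos_x_2 = 8.5
pos_y_2 = 5
pos_z_2 = 2
radius_2 = 1
pos_x_3 = 5.5
pos_y_3 = 5
pos_z_3 = 2
depth_3 = 1
height_3 = 2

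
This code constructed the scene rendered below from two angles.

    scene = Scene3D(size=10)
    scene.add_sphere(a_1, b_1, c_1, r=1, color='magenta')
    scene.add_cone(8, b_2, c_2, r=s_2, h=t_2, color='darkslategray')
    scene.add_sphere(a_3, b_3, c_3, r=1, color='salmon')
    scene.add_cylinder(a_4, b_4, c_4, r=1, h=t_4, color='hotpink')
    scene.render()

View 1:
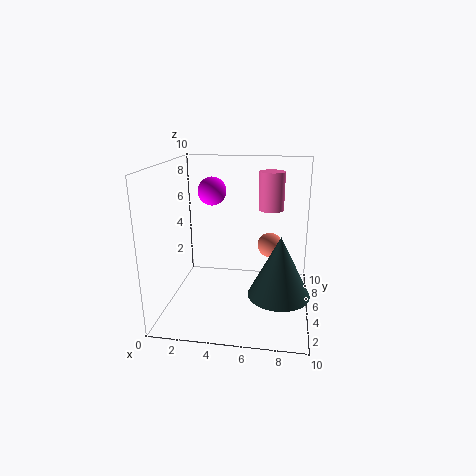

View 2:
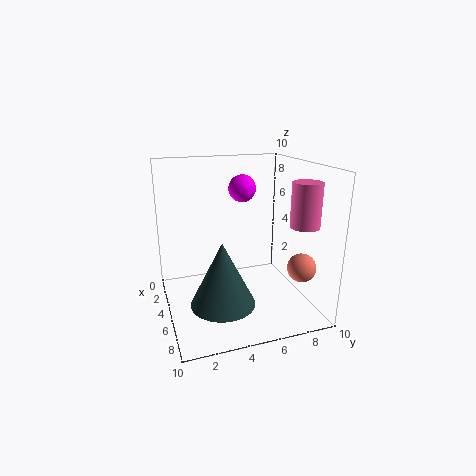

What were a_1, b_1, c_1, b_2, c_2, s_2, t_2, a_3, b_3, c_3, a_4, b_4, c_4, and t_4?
a_1 = 3; b_1 = 6; c_1 = 8; b_2 = 3; c_2 = 2; s_2 = 2; t_2 = 4; a_3 = 7; b_3 = 9; c_3 = 3; a_4 = 7; b_4 = 9; c_4 = 6; t_4 = 3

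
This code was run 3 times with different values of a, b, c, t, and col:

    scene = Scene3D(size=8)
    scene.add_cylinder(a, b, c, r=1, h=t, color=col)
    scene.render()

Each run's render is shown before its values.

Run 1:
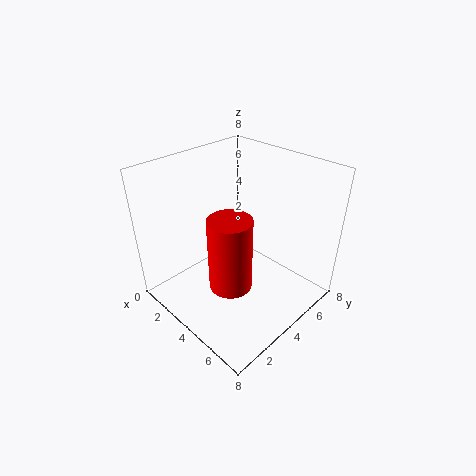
a = 6
b = 1.5
c = 3.5
t = 3.5
col = 'red'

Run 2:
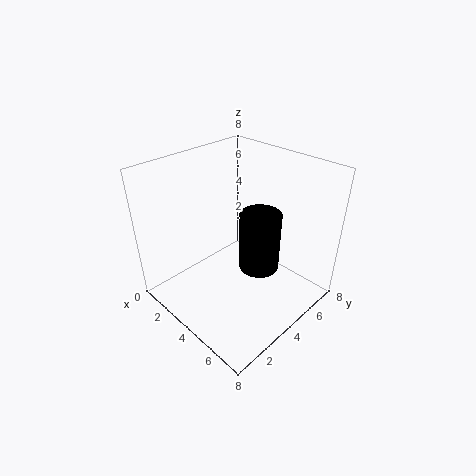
a = 6
b = 3.5
c = 3.5
t = 3
col = 'black'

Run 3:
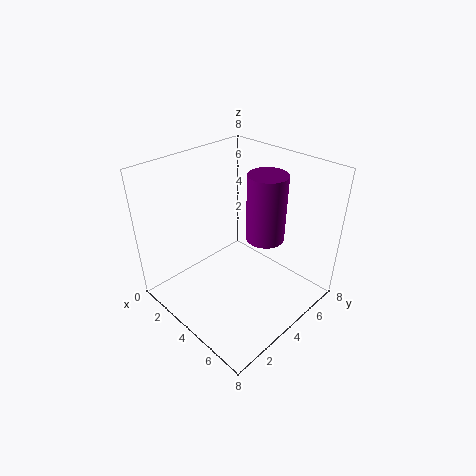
a = 5.5
b = 4.5
c = 4.5
t = 3.5
col = 'purple'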